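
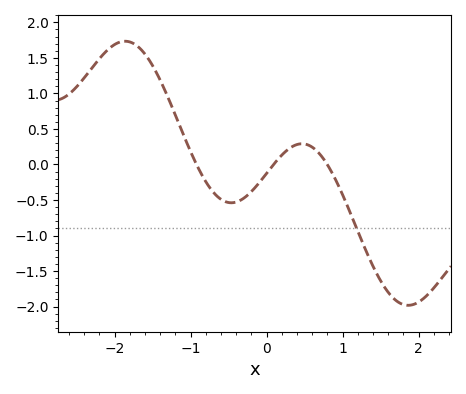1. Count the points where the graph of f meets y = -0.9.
1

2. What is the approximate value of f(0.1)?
0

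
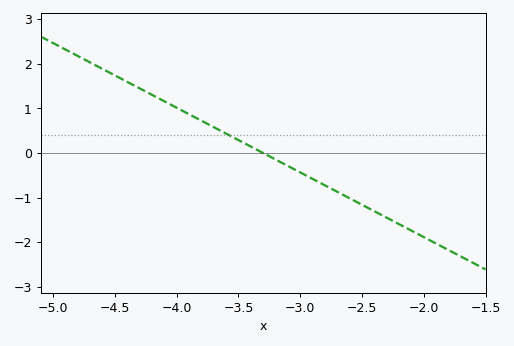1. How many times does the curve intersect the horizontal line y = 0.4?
1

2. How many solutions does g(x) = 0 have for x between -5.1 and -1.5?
1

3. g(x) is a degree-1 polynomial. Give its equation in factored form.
y = -1.45(x + 3.3)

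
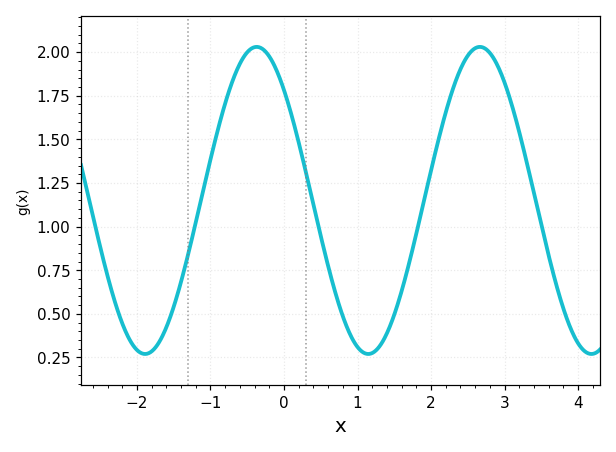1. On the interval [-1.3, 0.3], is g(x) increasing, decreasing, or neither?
neither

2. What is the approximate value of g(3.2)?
1.55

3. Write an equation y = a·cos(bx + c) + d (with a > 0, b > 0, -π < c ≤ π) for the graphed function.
y = 0.88cos(2.1x + 0.77) + 1.15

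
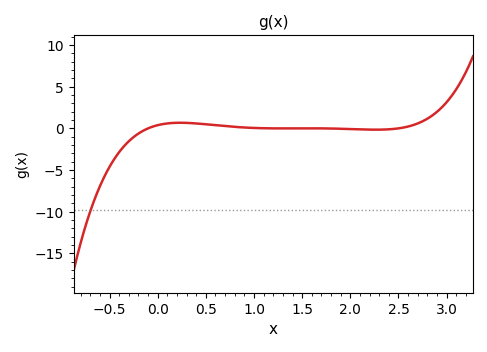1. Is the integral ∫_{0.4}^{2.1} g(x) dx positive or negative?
positive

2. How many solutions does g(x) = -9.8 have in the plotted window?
1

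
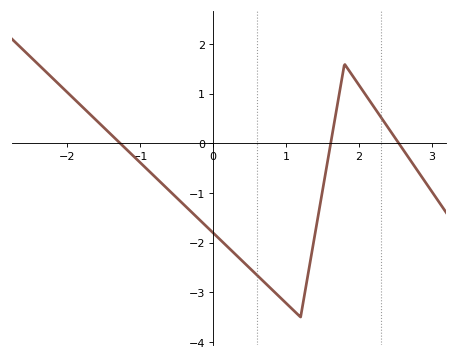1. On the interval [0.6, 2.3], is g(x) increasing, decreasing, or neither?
neither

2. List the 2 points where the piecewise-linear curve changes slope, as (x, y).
(1.2, -3.5); (1.8, 1.6)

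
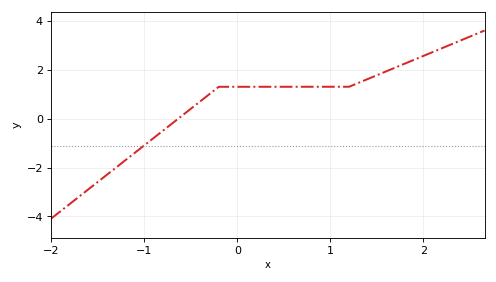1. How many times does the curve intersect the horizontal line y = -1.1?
1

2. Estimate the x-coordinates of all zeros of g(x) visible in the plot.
-0.6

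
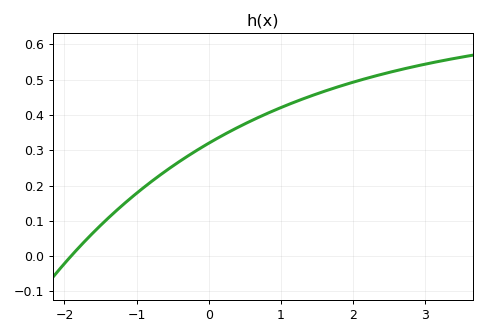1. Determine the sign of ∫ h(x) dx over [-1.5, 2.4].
positive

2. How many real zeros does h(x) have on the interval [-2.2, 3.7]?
1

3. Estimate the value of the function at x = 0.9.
0.41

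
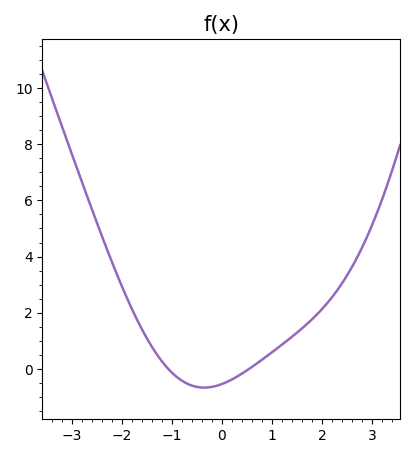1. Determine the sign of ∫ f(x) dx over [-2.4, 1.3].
positive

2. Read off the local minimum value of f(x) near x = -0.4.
-0.6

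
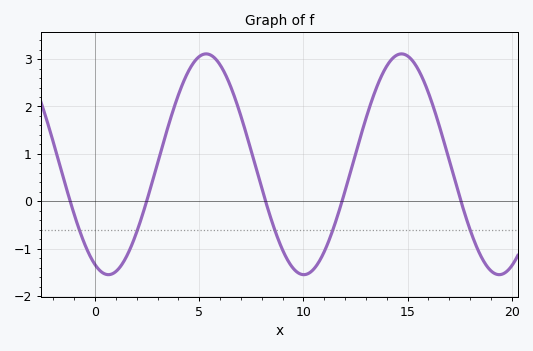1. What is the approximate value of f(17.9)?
-0.5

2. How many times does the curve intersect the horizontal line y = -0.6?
5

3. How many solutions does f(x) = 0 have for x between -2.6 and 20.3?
5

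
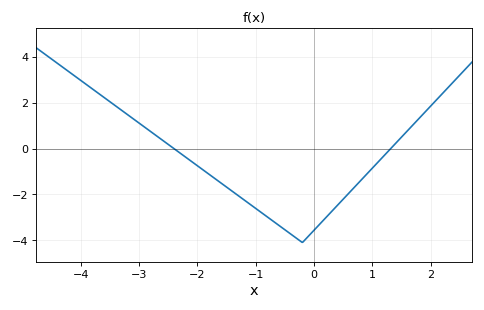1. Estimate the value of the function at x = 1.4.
0.2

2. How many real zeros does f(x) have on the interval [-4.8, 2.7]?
2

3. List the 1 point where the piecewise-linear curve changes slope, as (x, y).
(-0.2, -4.1)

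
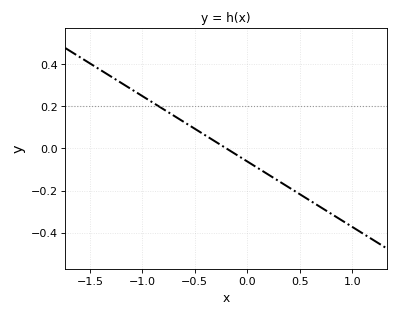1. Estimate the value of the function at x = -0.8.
0.18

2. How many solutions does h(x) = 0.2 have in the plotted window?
1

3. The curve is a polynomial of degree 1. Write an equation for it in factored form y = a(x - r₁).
y = -0.31(x + 0.2)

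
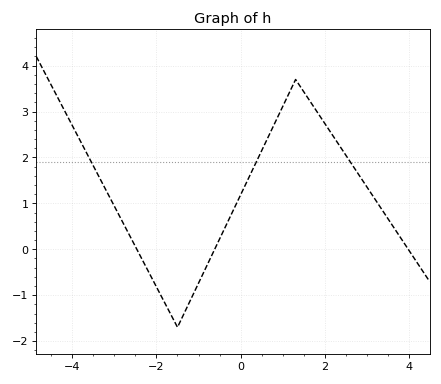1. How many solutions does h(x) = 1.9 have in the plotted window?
3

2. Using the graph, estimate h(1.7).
3.15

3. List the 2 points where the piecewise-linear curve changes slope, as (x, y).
(-1.5, -1.7); (1.3, 3.7)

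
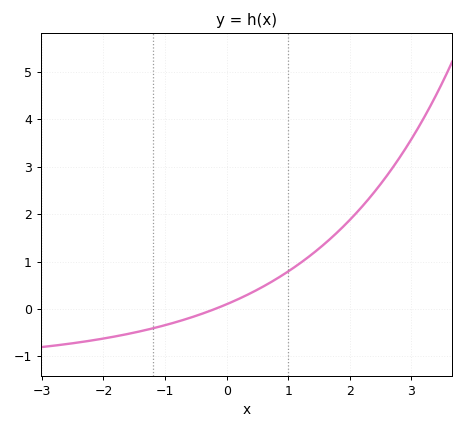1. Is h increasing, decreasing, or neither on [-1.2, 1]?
increasing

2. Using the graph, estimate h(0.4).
0.341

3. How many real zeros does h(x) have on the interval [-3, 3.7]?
1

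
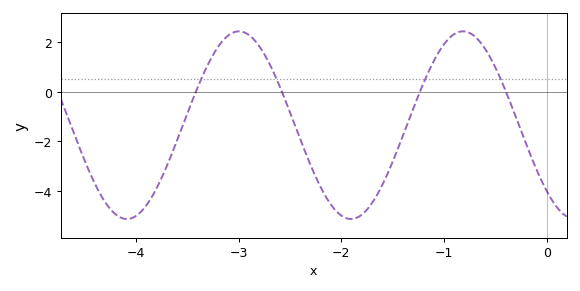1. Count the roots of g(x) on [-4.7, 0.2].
4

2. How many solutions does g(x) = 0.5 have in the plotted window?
4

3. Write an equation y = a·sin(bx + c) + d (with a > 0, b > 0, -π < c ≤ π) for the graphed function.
y = 3.79sin(2.9x - 2.4) - 1.35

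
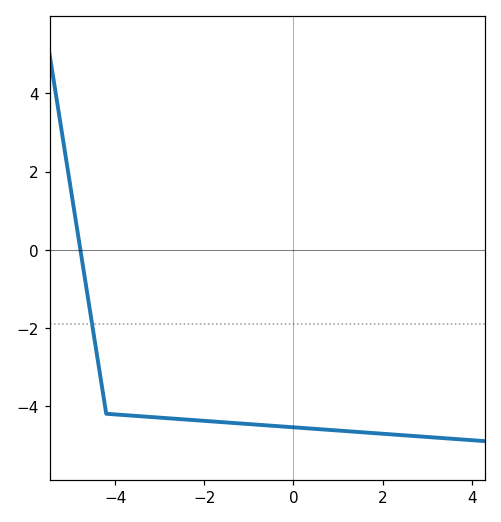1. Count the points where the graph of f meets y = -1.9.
1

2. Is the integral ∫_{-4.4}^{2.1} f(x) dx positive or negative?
negative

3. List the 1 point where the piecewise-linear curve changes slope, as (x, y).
(-4.2, -4.2)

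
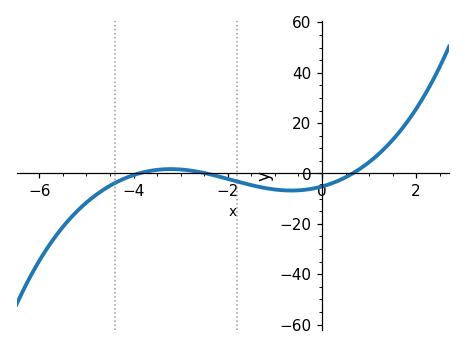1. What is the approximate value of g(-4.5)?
-4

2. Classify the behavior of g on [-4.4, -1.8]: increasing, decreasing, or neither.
neither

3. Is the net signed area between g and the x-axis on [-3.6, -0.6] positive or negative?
negative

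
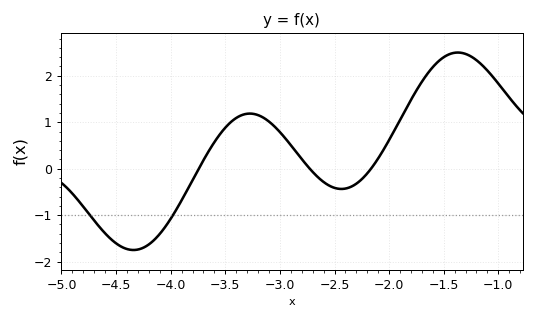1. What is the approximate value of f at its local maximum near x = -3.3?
1.19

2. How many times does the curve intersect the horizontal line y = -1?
2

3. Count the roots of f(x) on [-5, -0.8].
3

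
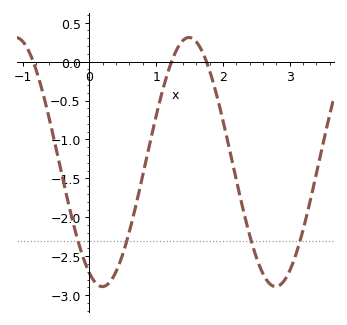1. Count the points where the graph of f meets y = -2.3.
4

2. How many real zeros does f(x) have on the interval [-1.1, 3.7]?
3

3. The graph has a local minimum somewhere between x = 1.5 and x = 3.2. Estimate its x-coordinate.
2.8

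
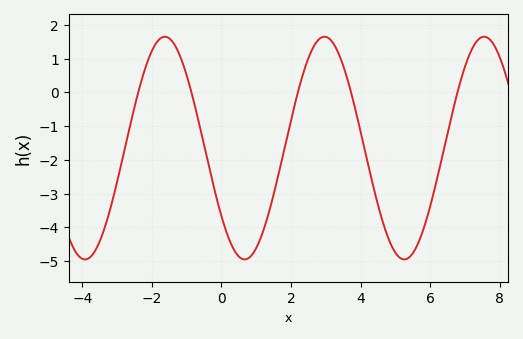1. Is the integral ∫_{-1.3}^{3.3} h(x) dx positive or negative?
negative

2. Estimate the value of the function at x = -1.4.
1.49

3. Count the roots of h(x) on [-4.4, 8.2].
5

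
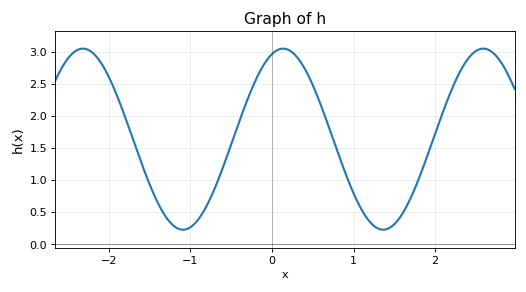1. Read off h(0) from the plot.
2.96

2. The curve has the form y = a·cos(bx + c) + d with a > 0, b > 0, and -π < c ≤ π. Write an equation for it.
y = 1.41cos(2.56x - 0.35) + 1.64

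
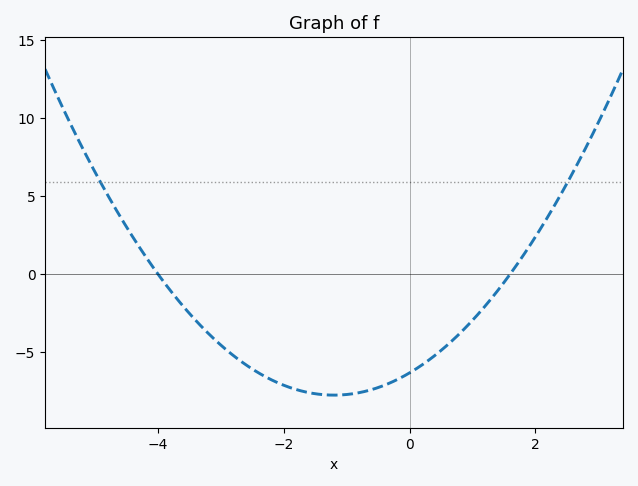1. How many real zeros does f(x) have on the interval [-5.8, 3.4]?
2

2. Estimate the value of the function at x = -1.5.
-7.5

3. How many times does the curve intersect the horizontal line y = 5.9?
2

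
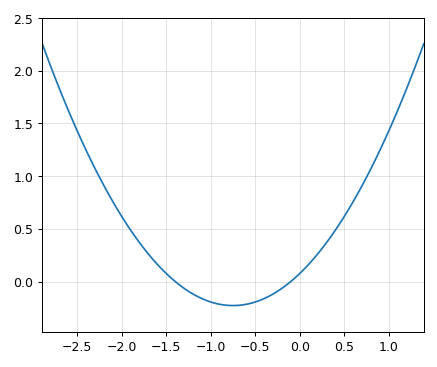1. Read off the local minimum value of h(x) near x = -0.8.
-0.228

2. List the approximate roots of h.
-1.4, -0.1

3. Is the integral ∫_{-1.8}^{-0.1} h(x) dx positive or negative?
negative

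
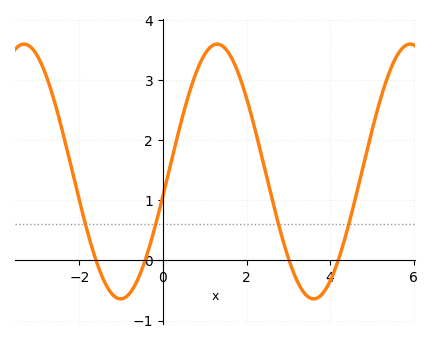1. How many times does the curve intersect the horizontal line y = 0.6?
4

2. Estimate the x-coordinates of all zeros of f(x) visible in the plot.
-1.6, -0.4, 3, 4.2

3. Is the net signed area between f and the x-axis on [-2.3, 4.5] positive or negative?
positive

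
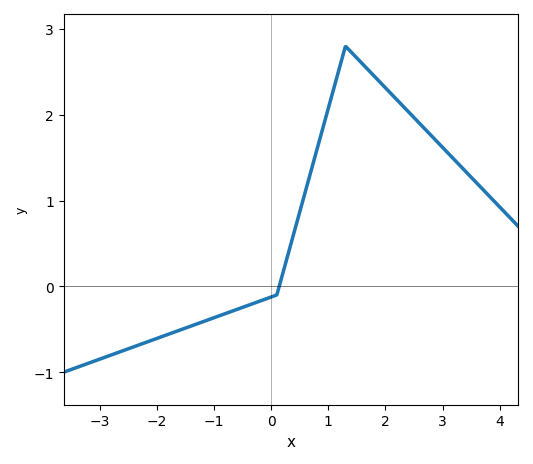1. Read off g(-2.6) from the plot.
-0.8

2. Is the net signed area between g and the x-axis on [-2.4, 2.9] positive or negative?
positive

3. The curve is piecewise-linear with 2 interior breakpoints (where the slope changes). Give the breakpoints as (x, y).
(0.1, -0.1); (1.3, 2.8)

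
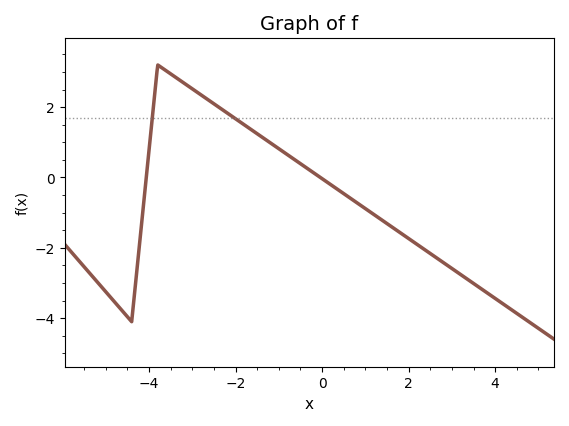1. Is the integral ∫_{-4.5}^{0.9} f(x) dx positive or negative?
positive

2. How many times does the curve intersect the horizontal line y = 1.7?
2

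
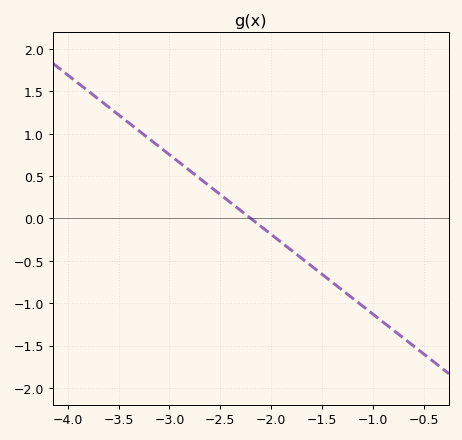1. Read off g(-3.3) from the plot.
1.05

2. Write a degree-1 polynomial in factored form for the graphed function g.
y = -0.94(x + 2.2)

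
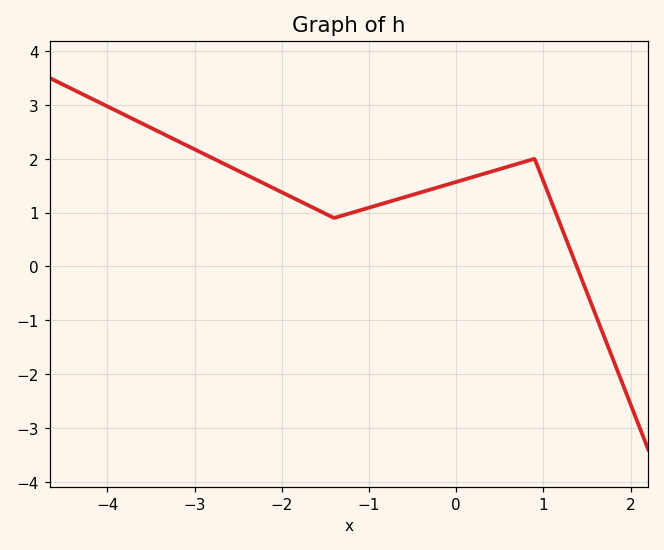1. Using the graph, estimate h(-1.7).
1.14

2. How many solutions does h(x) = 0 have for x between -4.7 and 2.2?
1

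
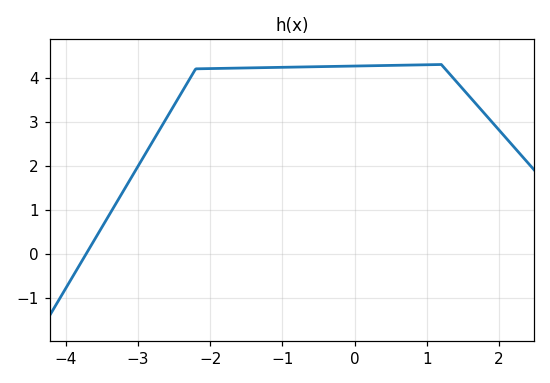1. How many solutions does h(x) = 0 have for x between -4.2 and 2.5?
1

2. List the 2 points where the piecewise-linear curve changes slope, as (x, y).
(-2.2, 4.2); (1.2, 4.3)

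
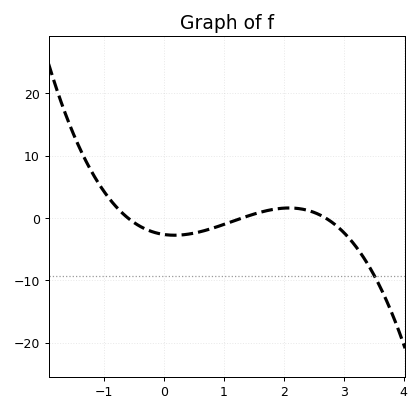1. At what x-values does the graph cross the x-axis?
-0.6, 1.3, 2.7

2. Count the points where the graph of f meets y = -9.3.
1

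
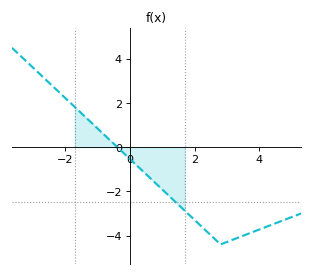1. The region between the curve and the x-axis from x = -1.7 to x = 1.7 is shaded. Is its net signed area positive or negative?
negative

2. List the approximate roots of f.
-0.4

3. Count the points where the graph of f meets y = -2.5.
1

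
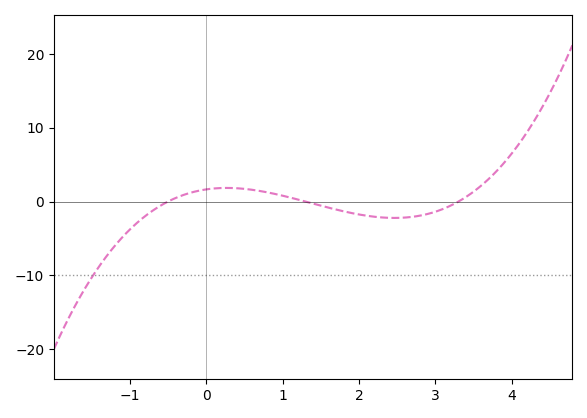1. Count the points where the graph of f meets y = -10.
1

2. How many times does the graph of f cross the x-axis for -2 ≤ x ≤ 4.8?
3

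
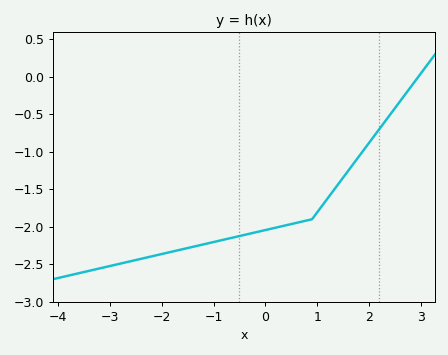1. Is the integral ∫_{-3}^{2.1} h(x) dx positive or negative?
negative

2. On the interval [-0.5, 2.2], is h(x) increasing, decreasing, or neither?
increasing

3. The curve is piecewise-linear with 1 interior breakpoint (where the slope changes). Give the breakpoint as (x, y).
(0.9, -1.9)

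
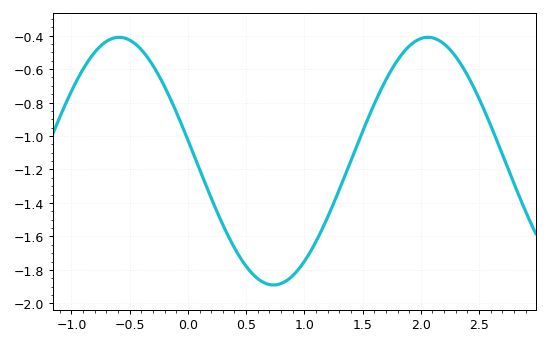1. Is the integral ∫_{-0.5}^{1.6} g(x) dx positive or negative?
negative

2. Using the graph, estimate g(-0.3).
-0.578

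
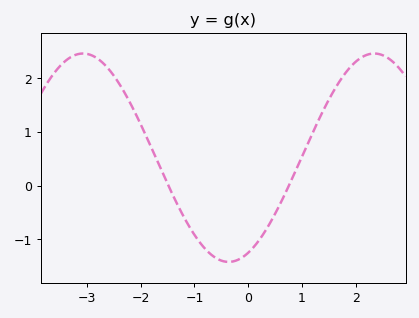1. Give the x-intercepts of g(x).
-1.5, 0.8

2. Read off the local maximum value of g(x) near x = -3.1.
2.5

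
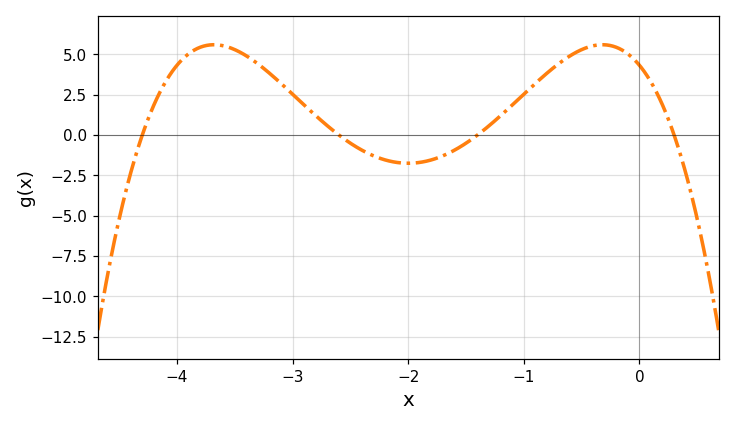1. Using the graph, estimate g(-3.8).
5.5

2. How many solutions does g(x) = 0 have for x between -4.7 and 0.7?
4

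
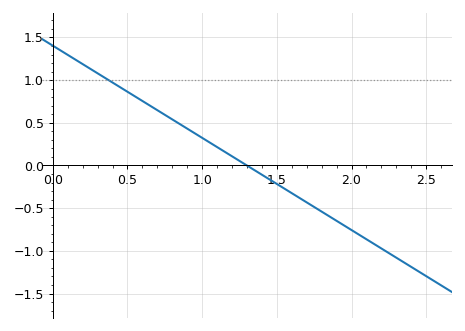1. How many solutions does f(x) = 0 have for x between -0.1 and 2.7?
1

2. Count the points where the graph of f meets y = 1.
1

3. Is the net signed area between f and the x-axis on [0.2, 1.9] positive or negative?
positive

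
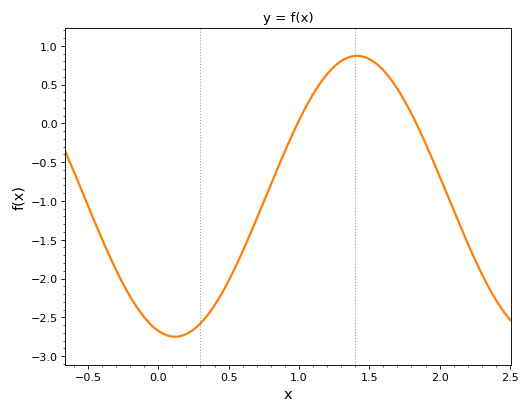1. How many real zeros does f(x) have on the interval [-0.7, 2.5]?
2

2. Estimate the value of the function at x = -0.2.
-2.23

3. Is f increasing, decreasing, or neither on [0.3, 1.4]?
increasing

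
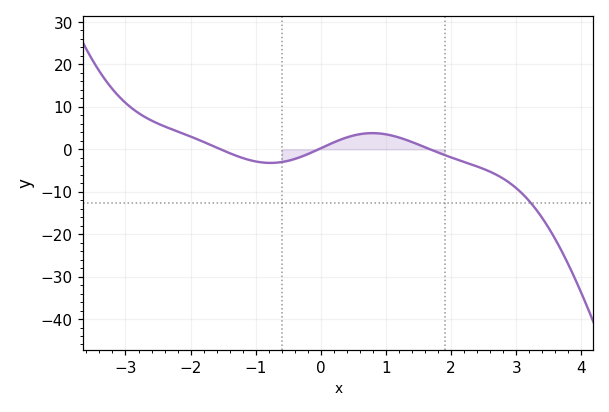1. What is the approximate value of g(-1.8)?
2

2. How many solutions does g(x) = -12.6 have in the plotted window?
1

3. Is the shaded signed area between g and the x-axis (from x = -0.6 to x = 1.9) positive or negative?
positive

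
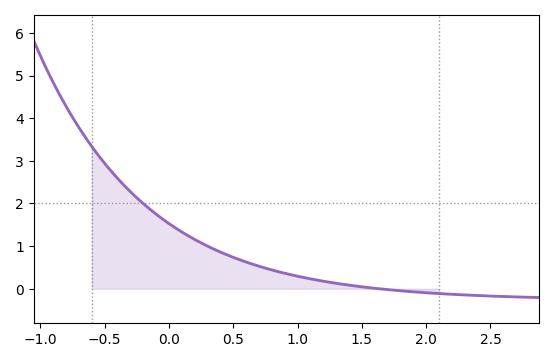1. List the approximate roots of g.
1.6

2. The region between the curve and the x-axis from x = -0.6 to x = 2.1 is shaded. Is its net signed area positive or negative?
positive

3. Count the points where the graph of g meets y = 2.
1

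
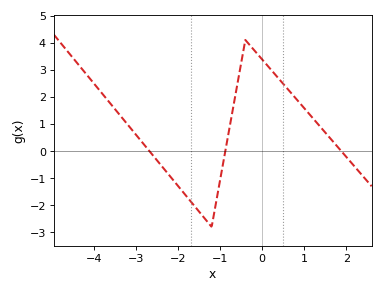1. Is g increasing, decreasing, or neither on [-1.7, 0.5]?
neither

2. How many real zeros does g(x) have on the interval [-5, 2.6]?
3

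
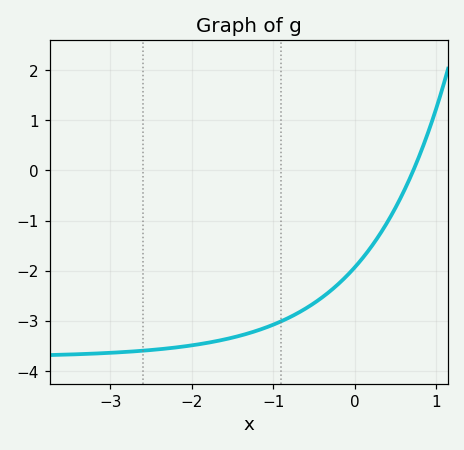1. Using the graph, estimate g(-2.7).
-3.61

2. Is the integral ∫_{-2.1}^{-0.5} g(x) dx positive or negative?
negative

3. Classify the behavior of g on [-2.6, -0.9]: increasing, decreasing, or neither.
increasing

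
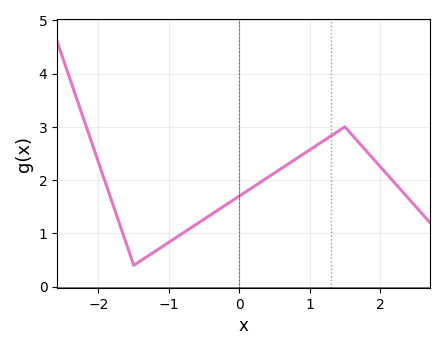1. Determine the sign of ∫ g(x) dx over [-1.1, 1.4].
positive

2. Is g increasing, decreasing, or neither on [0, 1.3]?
increasing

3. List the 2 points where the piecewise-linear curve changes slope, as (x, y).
(-1.5, 0.4); (1.5, 3)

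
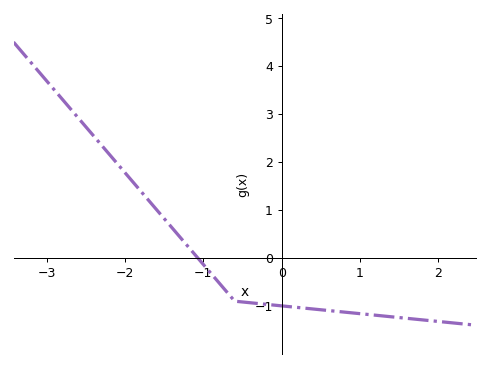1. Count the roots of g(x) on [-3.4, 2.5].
1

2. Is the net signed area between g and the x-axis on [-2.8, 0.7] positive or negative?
positive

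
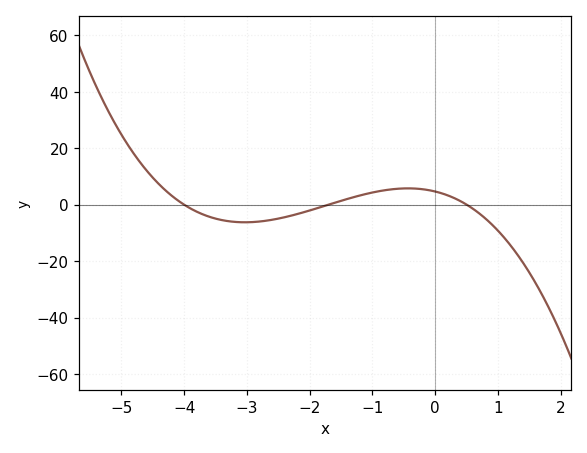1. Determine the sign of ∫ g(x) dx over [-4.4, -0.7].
negative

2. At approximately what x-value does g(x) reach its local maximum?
-0.4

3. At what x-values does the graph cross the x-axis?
-4, -1.6, 0.4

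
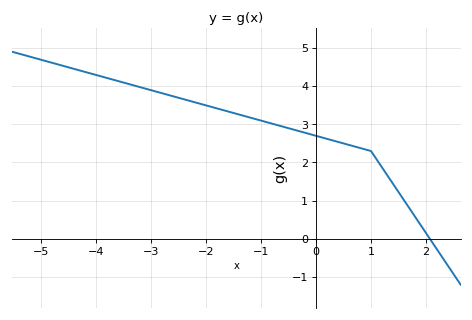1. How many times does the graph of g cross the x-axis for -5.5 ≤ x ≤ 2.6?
1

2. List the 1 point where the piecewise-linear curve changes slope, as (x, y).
(1, 2.3)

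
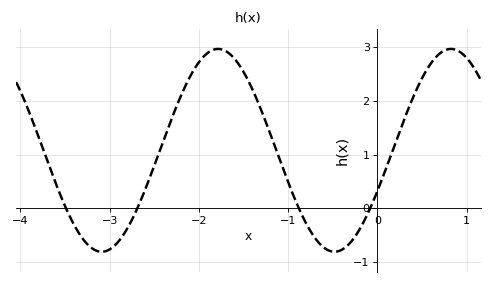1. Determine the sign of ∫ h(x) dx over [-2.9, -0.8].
positive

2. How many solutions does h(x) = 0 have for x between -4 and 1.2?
4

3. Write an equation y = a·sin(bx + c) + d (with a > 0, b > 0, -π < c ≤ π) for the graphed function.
y = 1.89sin(2.4x - 0.41) + 1.08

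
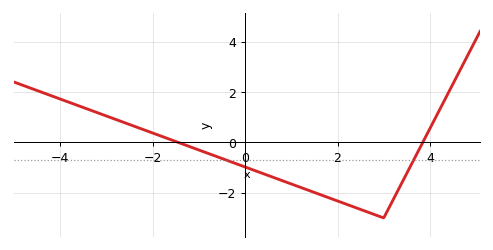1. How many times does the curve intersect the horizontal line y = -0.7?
2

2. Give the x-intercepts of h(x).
-1.4, 3.8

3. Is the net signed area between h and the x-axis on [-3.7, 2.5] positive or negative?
negative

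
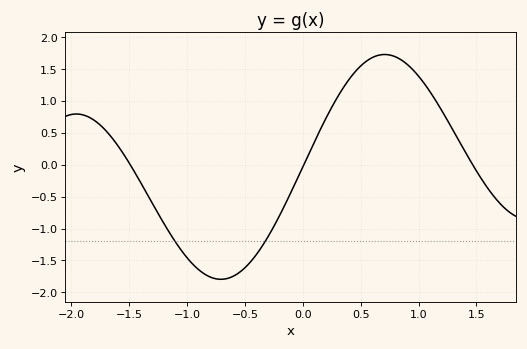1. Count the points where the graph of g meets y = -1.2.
2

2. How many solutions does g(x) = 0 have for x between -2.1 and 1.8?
3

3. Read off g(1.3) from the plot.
0.532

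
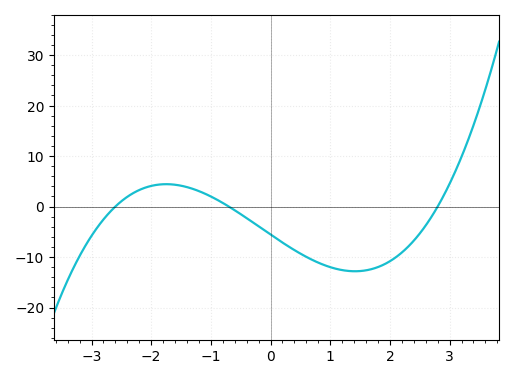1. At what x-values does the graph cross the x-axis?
-2.6, -0.7, 2.8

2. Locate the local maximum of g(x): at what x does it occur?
-1.75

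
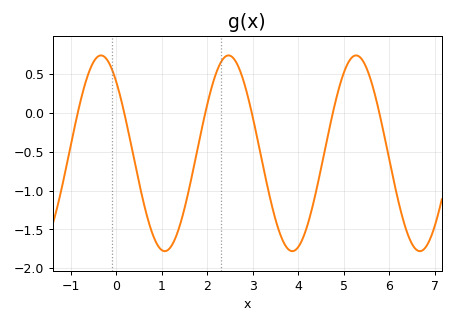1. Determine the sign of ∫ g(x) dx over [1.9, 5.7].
negative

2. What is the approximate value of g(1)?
-1.75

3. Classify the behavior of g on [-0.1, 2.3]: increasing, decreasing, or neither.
neither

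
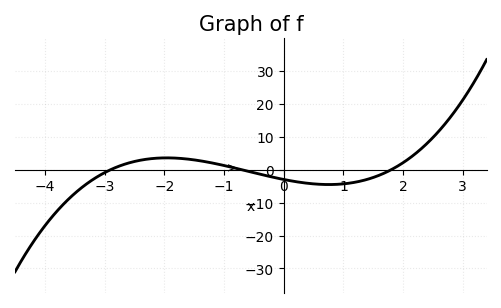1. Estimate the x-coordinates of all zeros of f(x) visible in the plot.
-3, -0.6, 1.8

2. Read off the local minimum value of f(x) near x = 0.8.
-5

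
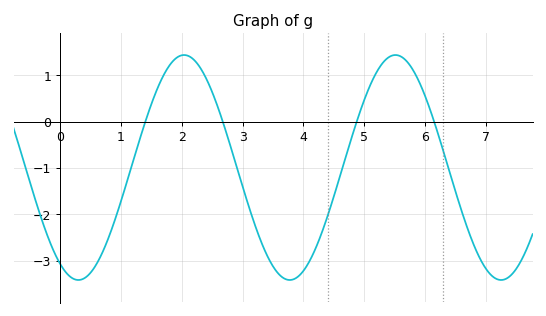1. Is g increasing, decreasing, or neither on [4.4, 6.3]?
neither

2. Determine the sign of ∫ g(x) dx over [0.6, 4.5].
negative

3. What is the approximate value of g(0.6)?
-3.08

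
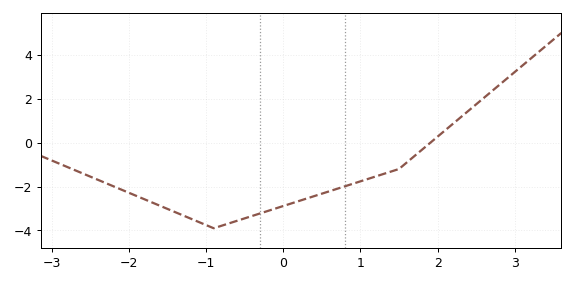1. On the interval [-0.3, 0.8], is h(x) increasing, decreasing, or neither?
increasing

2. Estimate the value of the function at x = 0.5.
-2.32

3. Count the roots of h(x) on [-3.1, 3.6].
1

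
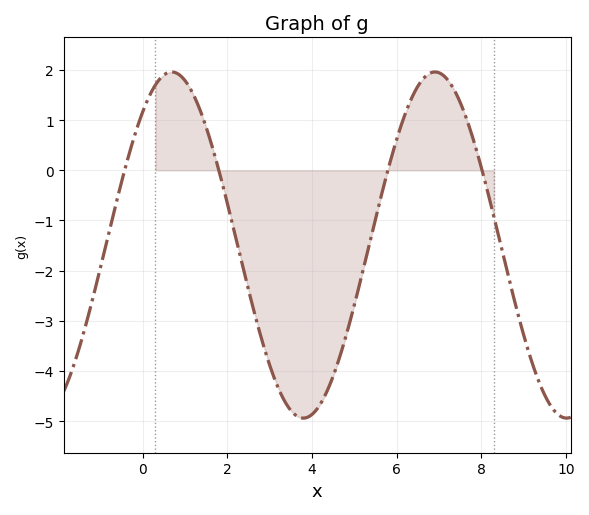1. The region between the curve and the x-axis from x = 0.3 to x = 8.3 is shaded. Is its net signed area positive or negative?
negative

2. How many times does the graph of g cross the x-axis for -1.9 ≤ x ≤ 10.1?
4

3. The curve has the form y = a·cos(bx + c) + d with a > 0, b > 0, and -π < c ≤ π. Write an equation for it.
y = 3.45cos(1.01x - 0.692) - 1.49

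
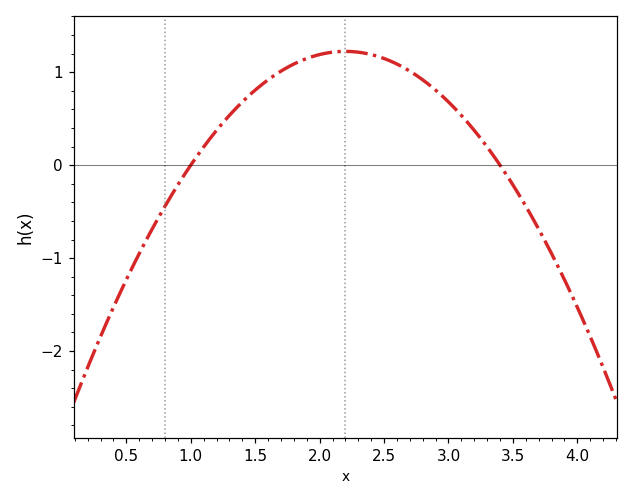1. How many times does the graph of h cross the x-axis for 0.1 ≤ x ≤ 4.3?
2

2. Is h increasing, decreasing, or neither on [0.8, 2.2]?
increasing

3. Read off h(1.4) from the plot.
0.68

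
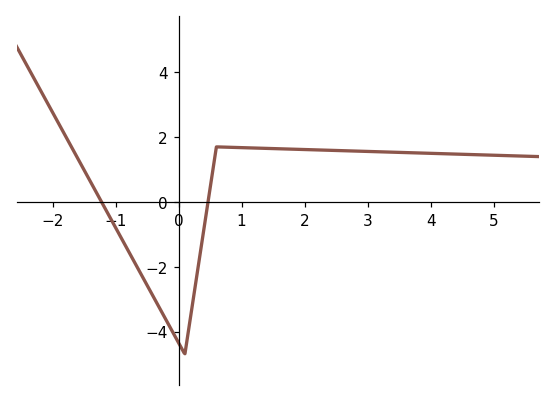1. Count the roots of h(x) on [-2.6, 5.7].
2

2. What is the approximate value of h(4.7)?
1.4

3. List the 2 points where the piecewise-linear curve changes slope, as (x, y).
(0.1, -4.7); (0.6, 1.7)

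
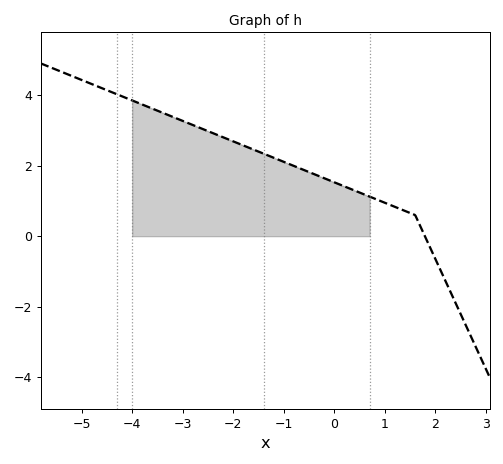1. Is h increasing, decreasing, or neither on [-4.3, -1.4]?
decreasing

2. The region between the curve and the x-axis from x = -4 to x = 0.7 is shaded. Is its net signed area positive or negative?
positive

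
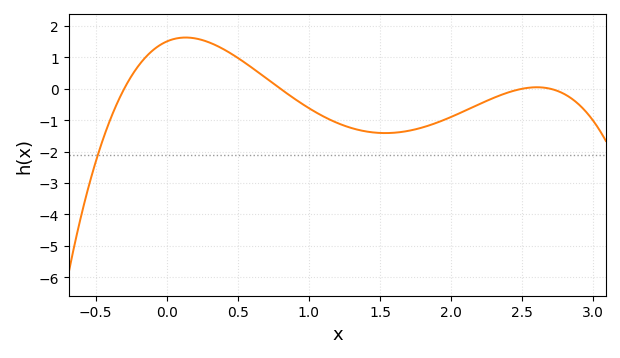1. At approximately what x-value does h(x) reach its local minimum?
1.54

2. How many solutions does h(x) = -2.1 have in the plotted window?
1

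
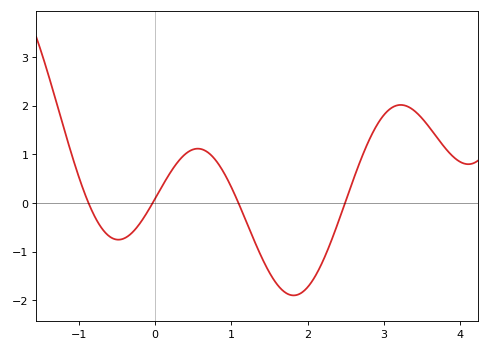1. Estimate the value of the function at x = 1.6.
-1.68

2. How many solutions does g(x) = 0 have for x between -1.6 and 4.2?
4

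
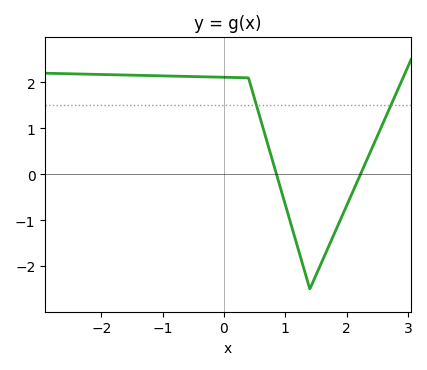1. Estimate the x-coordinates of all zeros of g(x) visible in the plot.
0.9, 2.2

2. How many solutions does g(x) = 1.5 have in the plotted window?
2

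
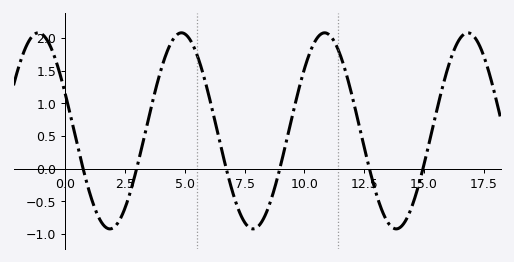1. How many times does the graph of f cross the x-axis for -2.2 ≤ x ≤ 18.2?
6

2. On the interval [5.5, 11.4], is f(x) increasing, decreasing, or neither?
neither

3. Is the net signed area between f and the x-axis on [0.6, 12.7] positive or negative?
positive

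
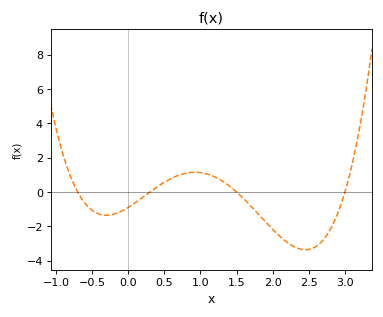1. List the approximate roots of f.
-0.7, 0.3, 1.5, 3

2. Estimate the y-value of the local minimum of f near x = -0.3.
-1.35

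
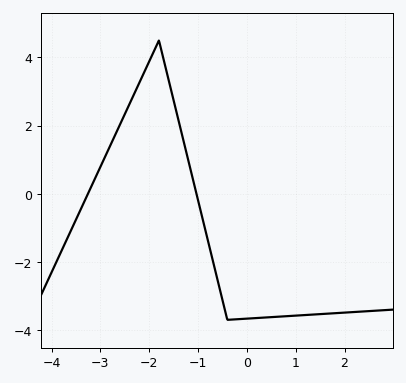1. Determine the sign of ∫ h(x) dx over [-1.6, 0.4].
negative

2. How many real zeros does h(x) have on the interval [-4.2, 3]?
2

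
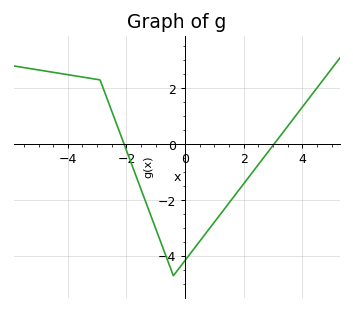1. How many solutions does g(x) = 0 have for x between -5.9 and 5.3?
2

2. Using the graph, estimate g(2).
-1.41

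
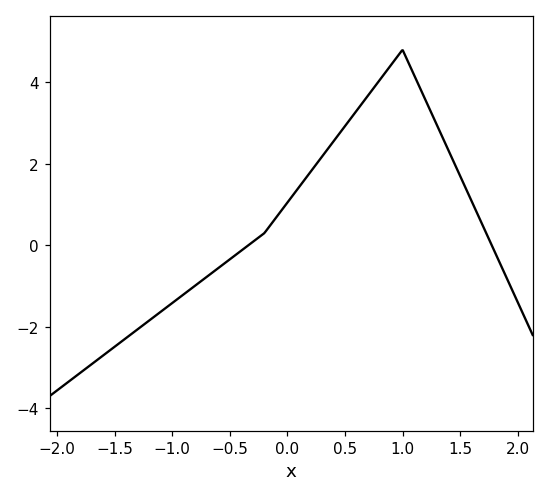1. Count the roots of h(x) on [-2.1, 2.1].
2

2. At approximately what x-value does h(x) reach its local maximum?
1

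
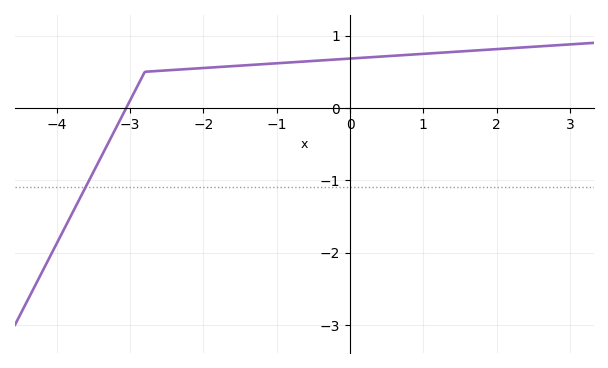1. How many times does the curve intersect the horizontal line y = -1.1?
1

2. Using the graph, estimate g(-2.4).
0.526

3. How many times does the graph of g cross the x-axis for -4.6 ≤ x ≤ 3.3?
1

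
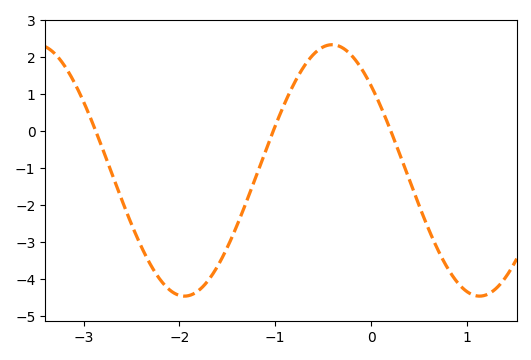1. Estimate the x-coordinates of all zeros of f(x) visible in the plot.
-2.87, -1.02, 0.207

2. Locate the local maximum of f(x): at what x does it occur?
-0.409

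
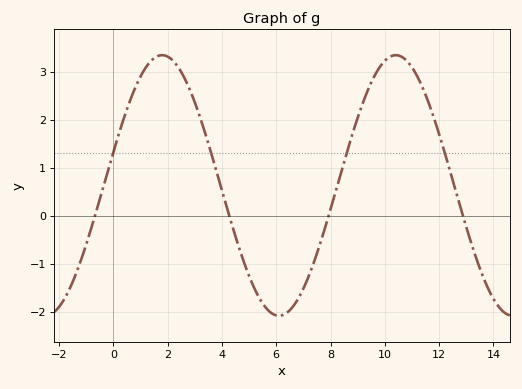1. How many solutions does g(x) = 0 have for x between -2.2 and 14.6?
4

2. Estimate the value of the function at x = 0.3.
1.9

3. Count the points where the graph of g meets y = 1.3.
4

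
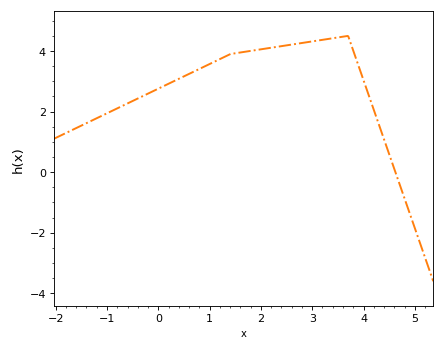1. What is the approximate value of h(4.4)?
1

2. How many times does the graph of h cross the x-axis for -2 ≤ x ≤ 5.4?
1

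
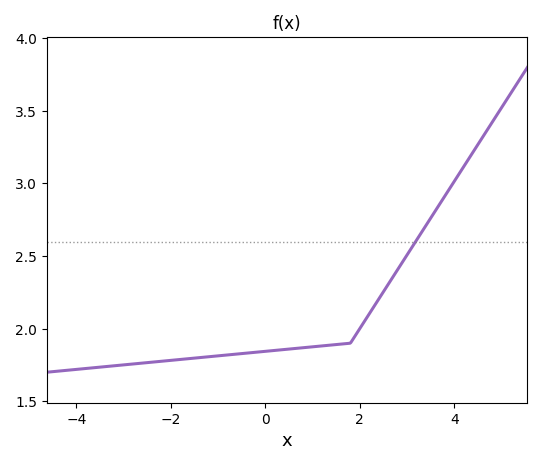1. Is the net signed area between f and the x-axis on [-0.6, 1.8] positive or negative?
positive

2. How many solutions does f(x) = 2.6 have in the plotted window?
1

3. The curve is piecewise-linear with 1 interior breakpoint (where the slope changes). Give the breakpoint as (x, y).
(1.8, 1.9)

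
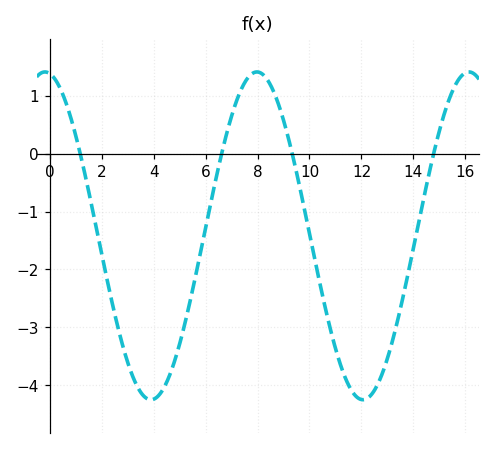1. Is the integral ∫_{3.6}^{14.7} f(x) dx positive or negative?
negative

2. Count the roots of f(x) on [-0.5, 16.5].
4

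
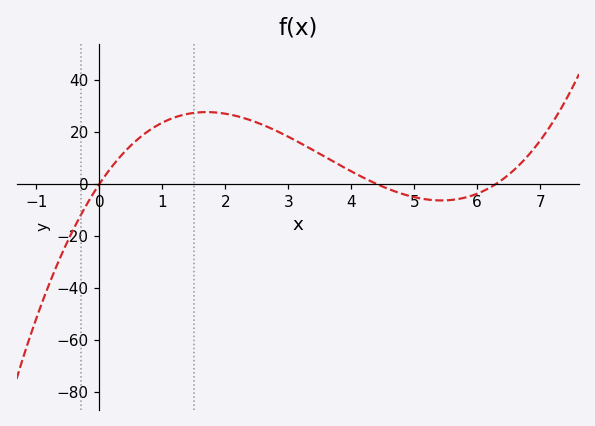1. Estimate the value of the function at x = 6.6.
6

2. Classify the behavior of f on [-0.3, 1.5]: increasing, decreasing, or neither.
increasing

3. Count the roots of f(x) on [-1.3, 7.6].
3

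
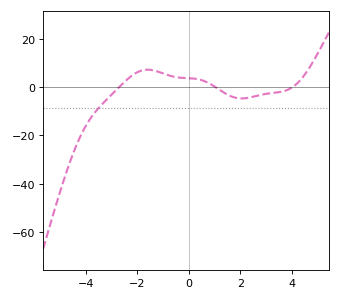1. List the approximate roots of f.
-2.7, 1.03, 4.04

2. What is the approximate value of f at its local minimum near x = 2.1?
-4.75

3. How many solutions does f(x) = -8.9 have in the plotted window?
1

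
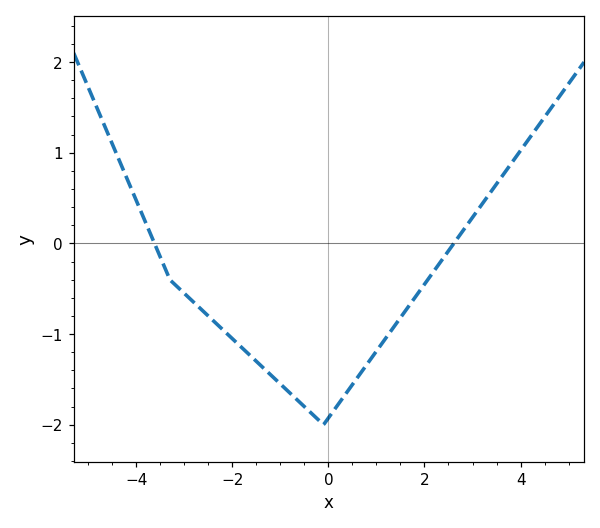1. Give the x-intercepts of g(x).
-3.62, 2.61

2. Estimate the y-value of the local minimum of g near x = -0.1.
-2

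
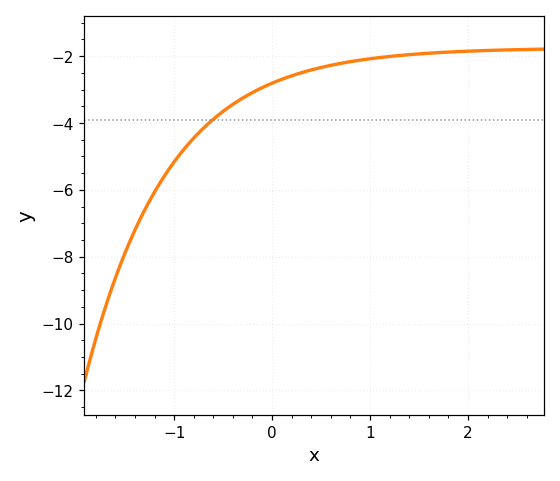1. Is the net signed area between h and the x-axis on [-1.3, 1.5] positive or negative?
negative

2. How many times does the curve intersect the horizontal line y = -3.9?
1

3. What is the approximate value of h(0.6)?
-2.2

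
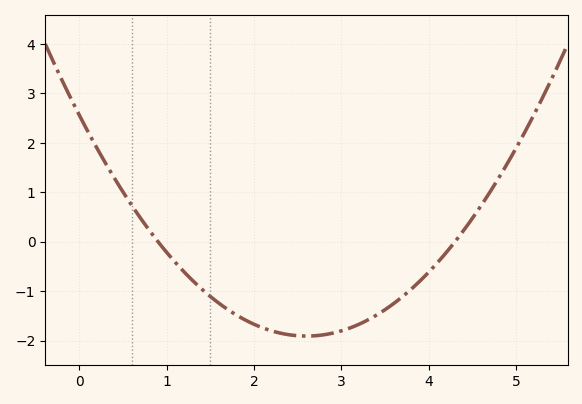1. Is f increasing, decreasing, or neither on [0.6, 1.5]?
decreasing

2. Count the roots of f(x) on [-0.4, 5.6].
2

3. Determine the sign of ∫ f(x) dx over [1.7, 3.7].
negative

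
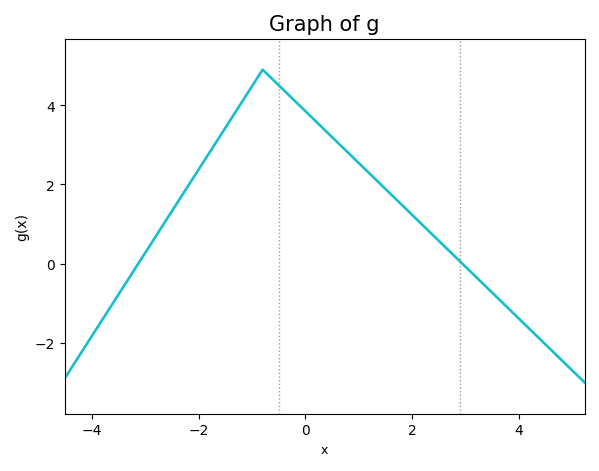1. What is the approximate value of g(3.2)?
-0.339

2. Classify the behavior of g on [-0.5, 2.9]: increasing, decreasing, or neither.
decreasing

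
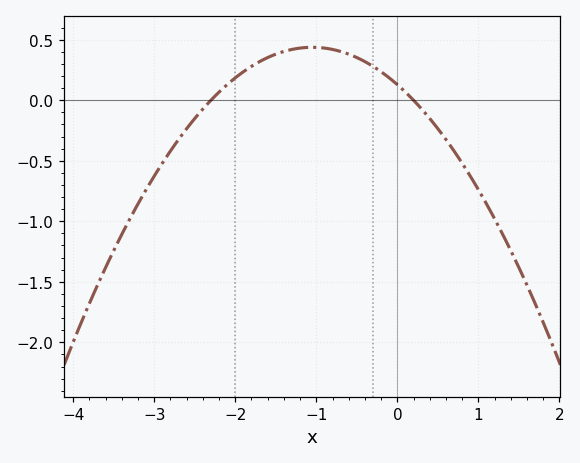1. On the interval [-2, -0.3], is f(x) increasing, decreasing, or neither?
neither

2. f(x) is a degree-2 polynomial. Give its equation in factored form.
y = -0.28(x + 2.3)(x - 0.2)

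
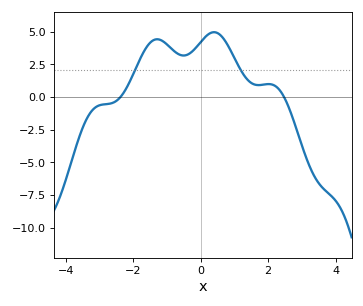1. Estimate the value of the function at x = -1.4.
4.4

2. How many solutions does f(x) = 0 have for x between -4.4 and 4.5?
2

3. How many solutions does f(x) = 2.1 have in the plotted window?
2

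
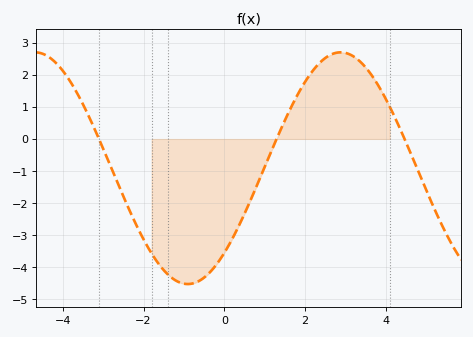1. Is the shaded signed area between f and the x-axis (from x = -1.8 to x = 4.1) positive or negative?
negative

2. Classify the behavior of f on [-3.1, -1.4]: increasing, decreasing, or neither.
decreasing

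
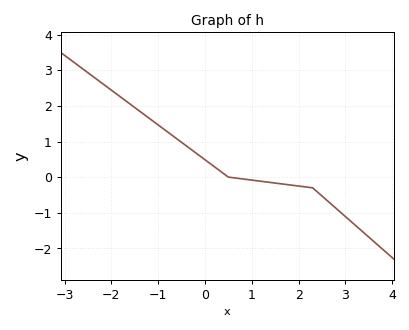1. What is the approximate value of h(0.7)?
-0.033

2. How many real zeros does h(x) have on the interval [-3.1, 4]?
1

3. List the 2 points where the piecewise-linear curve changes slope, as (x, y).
(0.5, 0); (2.3, -0.3)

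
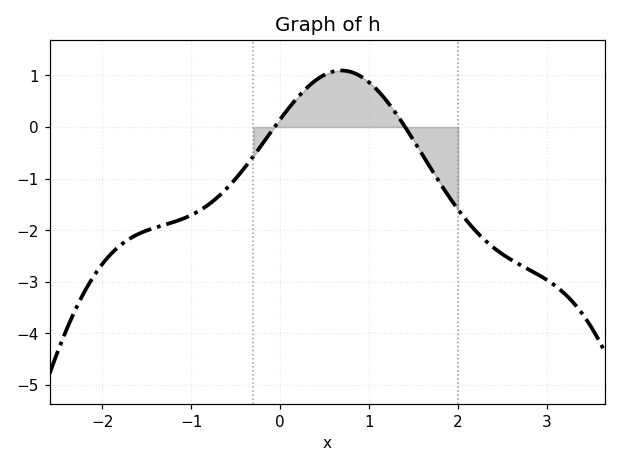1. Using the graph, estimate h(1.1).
0.702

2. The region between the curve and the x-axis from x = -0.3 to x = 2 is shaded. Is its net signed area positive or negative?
positive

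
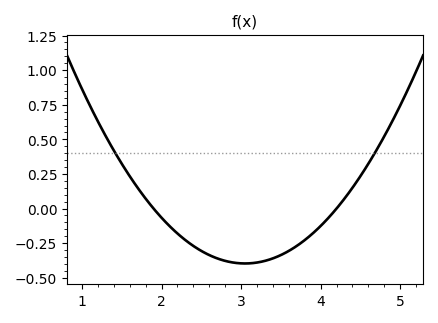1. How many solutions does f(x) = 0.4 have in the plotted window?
2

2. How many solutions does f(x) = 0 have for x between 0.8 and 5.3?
2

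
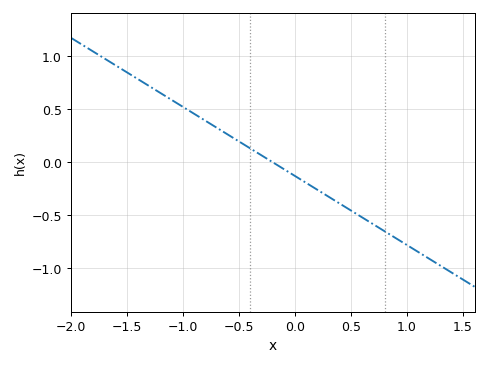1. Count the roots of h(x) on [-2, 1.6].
1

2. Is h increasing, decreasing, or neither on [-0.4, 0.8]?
decreasing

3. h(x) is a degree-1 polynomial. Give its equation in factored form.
y = -0.65(x + 0.2)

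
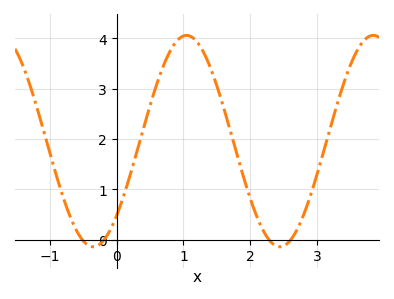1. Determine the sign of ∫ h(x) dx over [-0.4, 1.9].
positive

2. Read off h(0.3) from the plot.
1.7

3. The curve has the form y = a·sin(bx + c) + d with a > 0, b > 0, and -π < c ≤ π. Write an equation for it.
y = 2.1sin(2.2x - 0.78) + 1.96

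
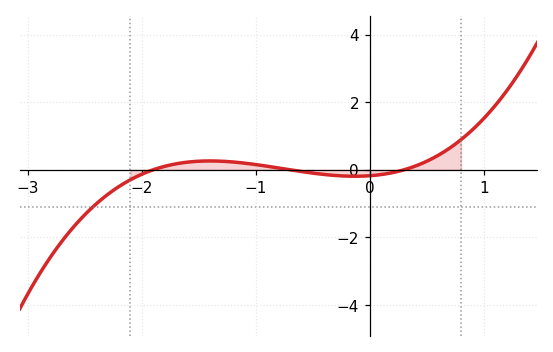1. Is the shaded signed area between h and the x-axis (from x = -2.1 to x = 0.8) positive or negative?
positive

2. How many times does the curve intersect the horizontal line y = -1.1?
1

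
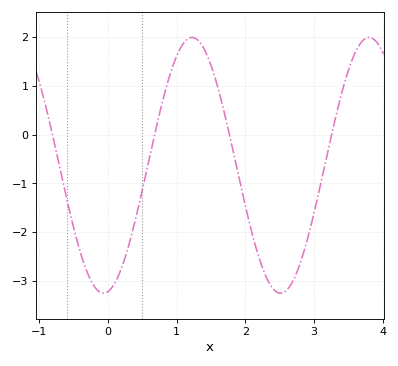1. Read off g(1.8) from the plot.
-0.188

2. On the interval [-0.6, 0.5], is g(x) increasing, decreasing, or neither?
neither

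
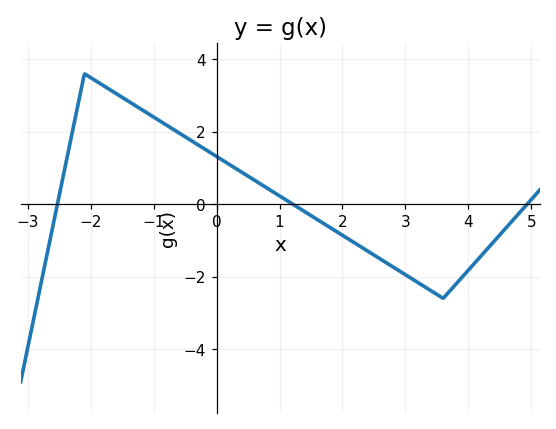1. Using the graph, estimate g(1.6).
-0.425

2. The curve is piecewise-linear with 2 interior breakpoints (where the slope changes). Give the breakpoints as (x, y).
(-2.1, 3.6); (3.6, -2.6)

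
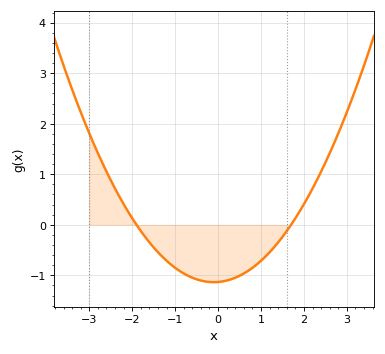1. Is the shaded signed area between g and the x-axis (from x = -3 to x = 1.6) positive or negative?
negative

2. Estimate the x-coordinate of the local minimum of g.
-0.1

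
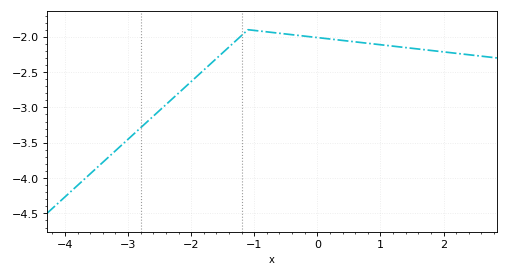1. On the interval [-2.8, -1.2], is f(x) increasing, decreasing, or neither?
increasing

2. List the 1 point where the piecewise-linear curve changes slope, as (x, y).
(-1.1, -1.9)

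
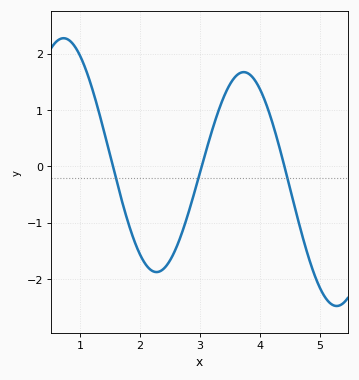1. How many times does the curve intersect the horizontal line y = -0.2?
3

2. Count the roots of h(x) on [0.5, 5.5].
3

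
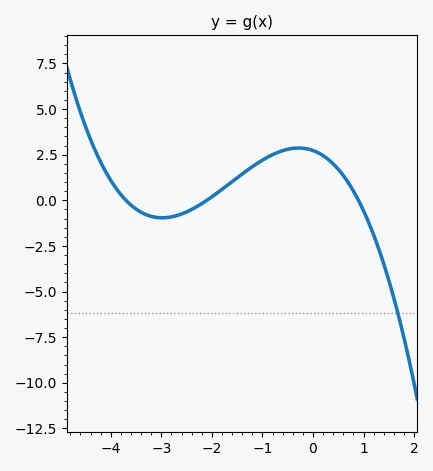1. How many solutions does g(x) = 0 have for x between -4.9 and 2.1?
3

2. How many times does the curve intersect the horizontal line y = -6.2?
1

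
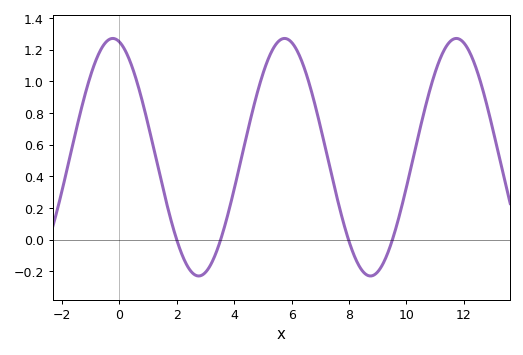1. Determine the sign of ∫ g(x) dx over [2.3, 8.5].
positive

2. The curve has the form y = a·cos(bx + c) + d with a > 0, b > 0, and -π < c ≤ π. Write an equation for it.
y = 0.75cos(1.05x + 0.24) + 0.52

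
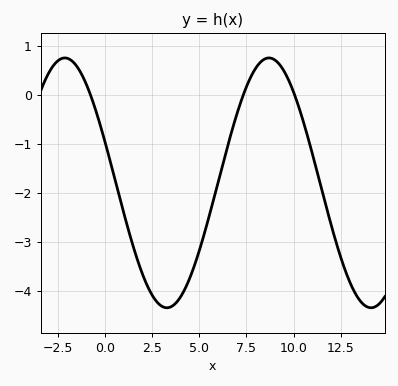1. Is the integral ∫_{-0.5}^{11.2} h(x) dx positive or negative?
negative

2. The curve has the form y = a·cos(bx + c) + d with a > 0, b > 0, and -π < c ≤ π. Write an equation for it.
y = 2.55cos(0.58x + 1.2) - 1.79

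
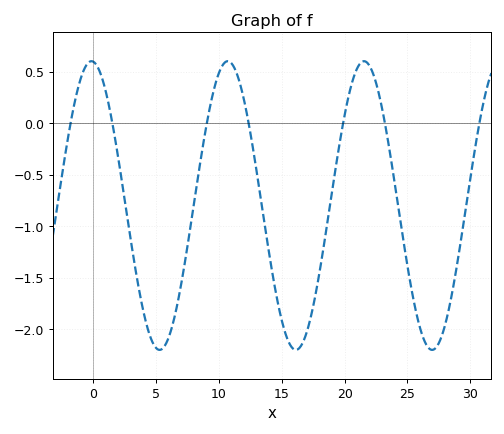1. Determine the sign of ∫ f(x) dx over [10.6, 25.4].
negative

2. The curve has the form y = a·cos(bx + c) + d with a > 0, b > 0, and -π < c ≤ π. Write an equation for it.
y = 1.4cos(0.58x + 0.07) - 0.8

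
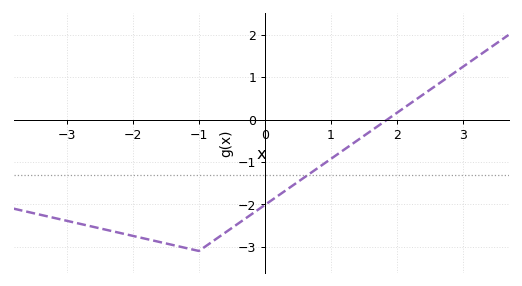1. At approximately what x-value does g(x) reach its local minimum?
-1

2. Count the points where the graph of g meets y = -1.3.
1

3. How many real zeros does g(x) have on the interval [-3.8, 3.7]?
1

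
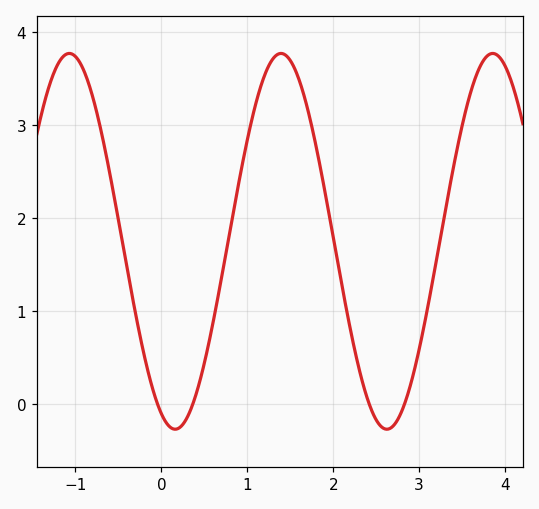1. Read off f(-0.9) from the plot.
3.6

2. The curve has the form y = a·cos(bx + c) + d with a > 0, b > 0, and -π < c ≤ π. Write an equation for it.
y = 2.02cos(2.5x + 2.7) + 1.75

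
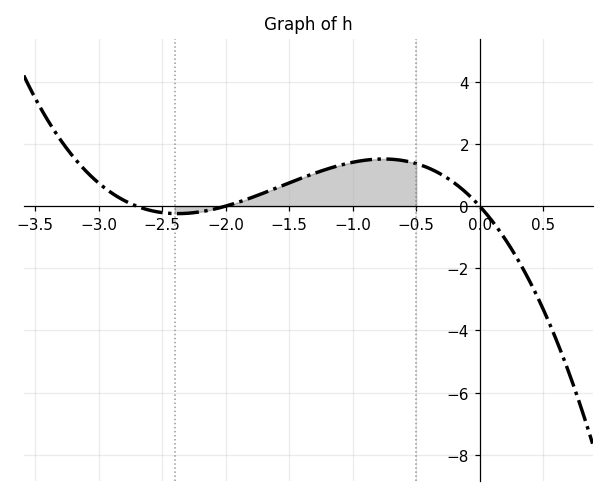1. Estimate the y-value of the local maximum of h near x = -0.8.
1.6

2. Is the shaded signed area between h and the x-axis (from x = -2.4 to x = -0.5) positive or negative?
positive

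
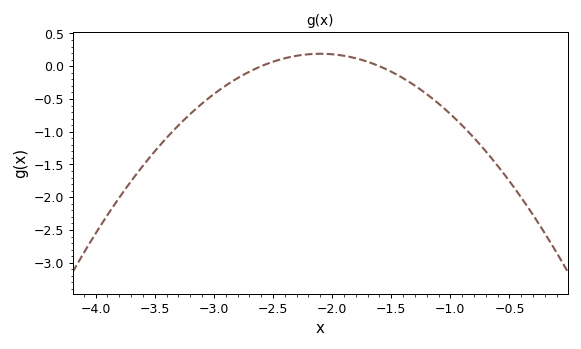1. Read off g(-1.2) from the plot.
-0.426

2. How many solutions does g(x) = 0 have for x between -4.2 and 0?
2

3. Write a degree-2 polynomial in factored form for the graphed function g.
y = -0.76(x + 2.6)(x + 1.6)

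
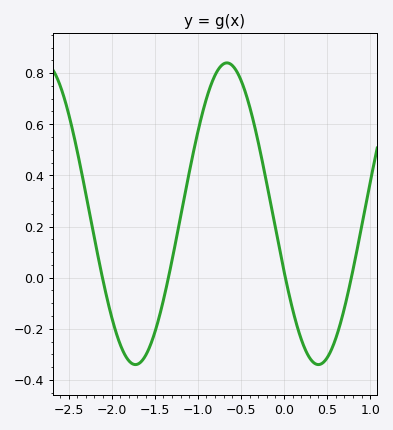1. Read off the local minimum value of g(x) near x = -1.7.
-0.34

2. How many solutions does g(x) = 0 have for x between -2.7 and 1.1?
4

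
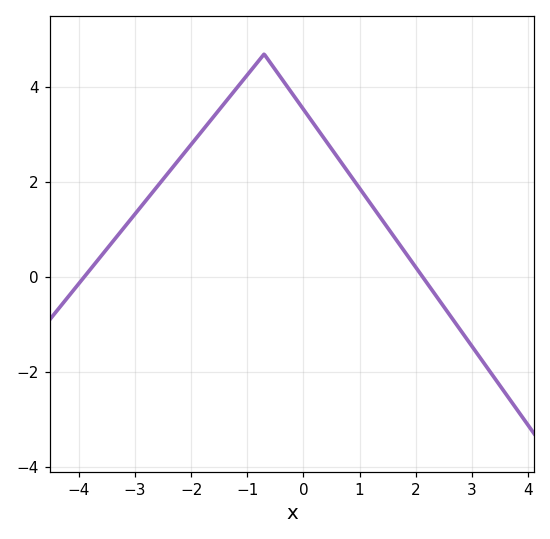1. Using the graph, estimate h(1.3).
1.4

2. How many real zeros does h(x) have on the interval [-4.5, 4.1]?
2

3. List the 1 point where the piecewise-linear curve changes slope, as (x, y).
(-0.7, 4.7)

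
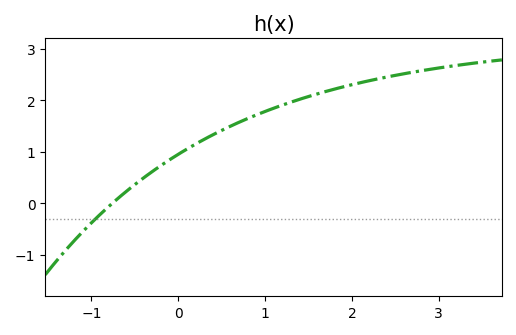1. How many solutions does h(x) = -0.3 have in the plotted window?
1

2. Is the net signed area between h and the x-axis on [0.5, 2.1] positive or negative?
positive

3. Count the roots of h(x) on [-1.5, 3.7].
1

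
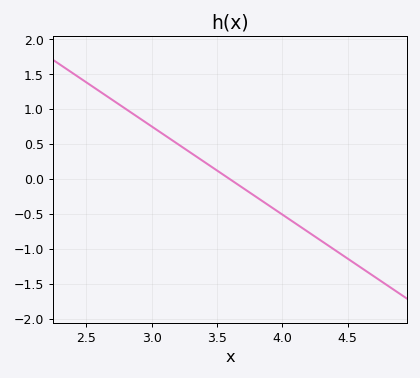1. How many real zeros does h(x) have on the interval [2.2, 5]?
1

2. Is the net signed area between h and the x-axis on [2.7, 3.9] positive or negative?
positive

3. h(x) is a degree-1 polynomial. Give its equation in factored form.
y = -1.26(x - 3.6)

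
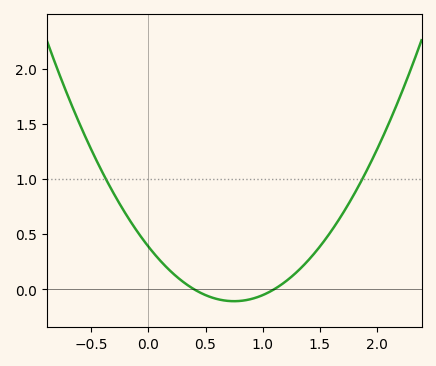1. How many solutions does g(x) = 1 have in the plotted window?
2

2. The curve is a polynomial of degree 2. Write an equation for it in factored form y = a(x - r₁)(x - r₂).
y = 0.88(x - 0.4)(x - 1.1)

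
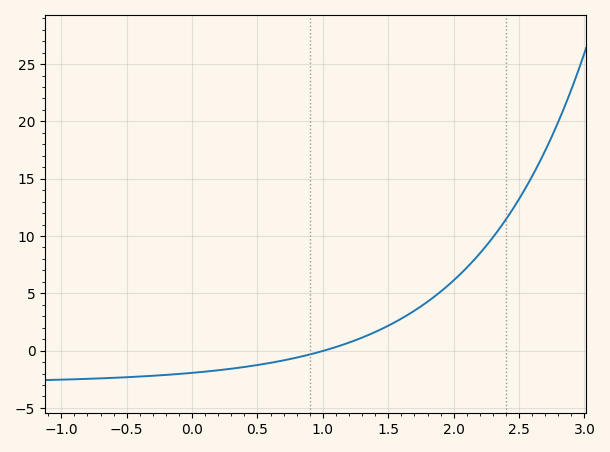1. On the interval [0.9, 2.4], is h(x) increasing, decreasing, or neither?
increasing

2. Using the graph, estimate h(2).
6.13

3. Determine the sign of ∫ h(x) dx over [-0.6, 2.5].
positive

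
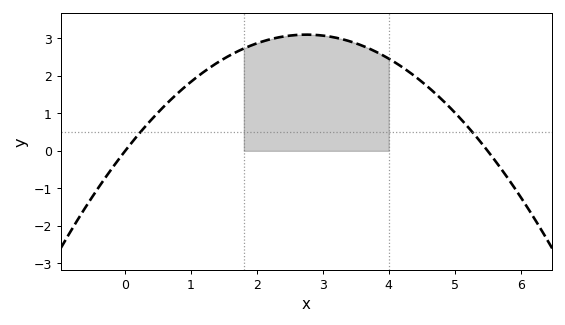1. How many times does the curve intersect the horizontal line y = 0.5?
2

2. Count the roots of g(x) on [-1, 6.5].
2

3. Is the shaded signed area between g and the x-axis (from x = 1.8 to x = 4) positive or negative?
positive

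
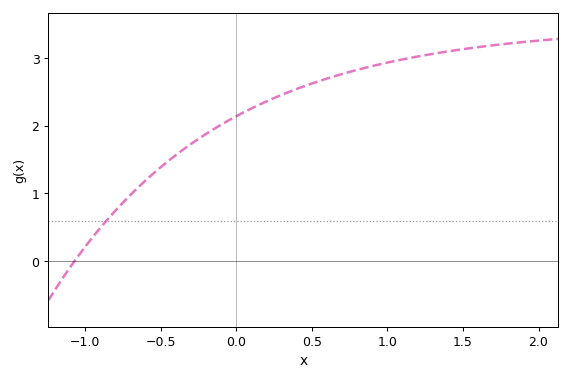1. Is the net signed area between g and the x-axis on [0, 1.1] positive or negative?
positive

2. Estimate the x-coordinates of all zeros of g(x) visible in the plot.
-1.07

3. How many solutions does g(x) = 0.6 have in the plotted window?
1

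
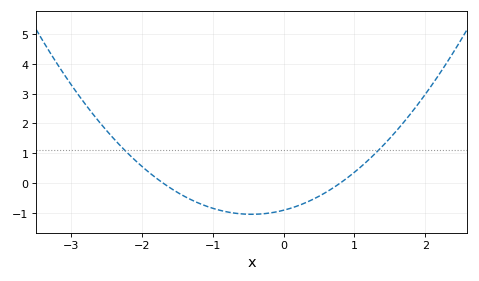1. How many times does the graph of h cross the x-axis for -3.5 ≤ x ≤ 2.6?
2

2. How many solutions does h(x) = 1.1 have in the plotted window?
2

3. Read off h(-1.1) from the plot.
-0.764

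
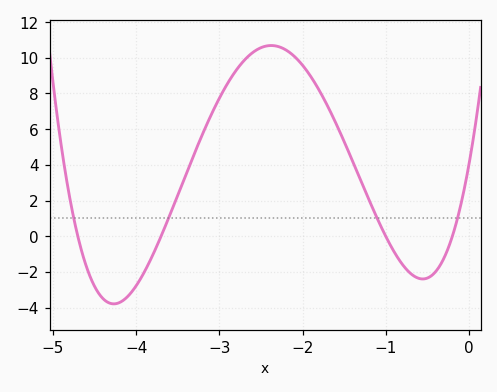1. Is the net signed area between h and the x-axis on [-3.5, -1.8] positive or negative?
positive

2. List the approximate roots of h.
-4.7, -3.7, -1, -0.2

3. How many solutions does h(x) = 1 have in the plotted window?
4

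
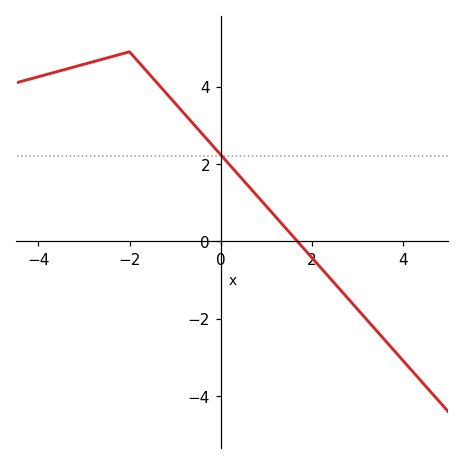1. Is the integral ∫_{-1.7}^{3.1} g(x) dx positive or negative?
positive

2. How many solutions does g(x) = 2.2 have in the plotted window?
1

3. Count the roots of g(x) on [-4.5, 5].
1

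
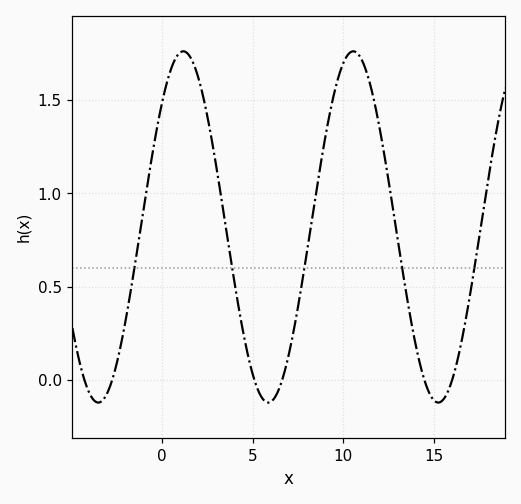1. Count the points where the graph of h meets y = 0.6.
5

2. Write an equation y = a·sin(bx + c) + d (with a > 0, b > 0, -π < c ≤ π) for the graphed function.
y = 0.94sin(0.67x + 0.79) + 0.82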